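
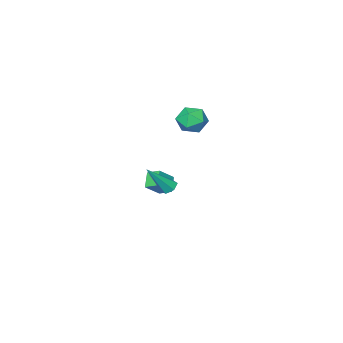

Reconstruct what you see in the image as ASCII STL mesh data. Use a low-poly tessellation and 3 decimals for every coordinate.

solid 
facet normal -0.008 -0.029 1.000
outer loop
vertex -4.318 -1.64 1.905
vertex -3.838 -2.479 1.885
vertex -3.351 -1.644 1.913
endloop
endfacet
facet normal -0.004 0.646 0.764
outer loop
vertex -4.318 -1.64 1.905
vertex -3.351 -1.644 1.913
vertex -3.827 -1.002 1.368
endloop
endfacet
facet normal -0.576 0.738 0.350
outer loop
vertex -4.318 -1.64 1.905
vertex -3.827 -1.002 1.368
vertex -4.609 -1.44 1.004
endloop
endfacet
facet normal -0.936 0.122 0.330
outer loop
vertex -4.318 -1.64 1.905
vertex -4.609 -1.44 1.004
vertex -4.616 -2.353 1.323
endloop
endfacet
facet normal -0.585 -0.352 0.731
outer loop
vertex -4.318 -1.64 1.905
vertex -4.616 -2.353 1.323
vertex -3.838 -2.479 1.885
endloop
endfacet
facet normal 0.578 0.733 0.359
outer loop
vertex -3.827 -1.002 1.368
vertex -3.351 -1.644 1.913
vertex -3.044 -1.447 1.017
endloop
endfacet
facet normal 0.570 -0.357 0.740
outer loop
vertex -3.351 -1.644 1.913
vertex -3.838 -2.479 1.885
vertex -3.051 -2.36 1.336
endloop
endfacet
facet normal -0.363 -0.880 0.306
outer loop
vertex -3.838 -2.479 1.885
vertex -4.616 -2.353 1.323
vertex -3.833 -2.798 0.972
endloop
endfacet
facet normal -0.932 -0.113 -0.344
outer loop
vertex -4.616 -2.353 1.323
vertex -4.609 -1.44 1.004
vertex -4.309 -2.156 0.427
endloop
endfacet
facet normal -0.350 0.884 -0.311
outer loop
vertex -4.609 -1.44 1.004
vertex -3.827 -1.002 1.368
vertex -3.822 -1.321 0.455
endloop
endfacet
facet normal 0.936 -0.122 -0.330
outer loop
vertex -3.342 -2.16 0.435
vertex -3.044 -1.447 1.017
vertex -3.051 -2.36 1.336
endloop
endfacet
facet normal 0.576 -0.738 -0.350
outer loop
vertex -3.342 -2.16 0.435
vertex -3.051 -2.36 1.336
vertex -3.833 -2.798 0.972
endloop
endfacet
facet normal 0.004 -0.646 -0.764
outer loop
vertex -3.342 -2.16 0.435
vertex -3.833 -2.798 0.972
vertex -4.309 -2.156 0.427
endloop
endfacet
facet normal 0.008 0.029 -1.000
outer loop
vertex -3.342 -2.16 0.435
vertex -4.309 -2.156 0.427
vertex -3.822 -1.321 0.455
endloop
endfacet
facet normal 0.585 0.352 -0.731
outer loop
vertex -3.342 -2.16 0.435
vertex -3.822 -1.321 0.455
vertex -3.044 -1.447 1.017
endloop
endfacet
facet normal 0.932 0.113 0.344
outer loop
vertex -3.051 -2.36 1.336
vertex -3.044 -1.447 1.017
vertex -3.351 -1.644 1.913
endloop
endfacet
facet normal 0.350 -0.884 0.311
outer loop
vertex -3.833 -2.798 0.972
vertex -3.051 -2.36 1.336
vertex -3.838 -2.479 1.885
endloop
endfacet
facet normal -0.578 -0.733 -0.359
outer loop
vertex -4.309 -2.156 0.427
vertex -3.833 -2.798 0.972
vertex -4.616 -2.353 1.323
endloop
endfacet
facet normal -0.570 0.357 -0.740
outer loop
vertex -3.822 -1.321 0.455
vertex -4.309 -2.156 0.427
vertex -4.609 -1.44 1.004
endloop
endfacet
facet normal 0.363 0.880 -0.306
outer loop
vertex -3.044 -1.447 1.017
vertex -3.822 -1.321 0.455
vertex -3.827 -1.002 1.368
endloop
endfacet
facet normal -0.594 0.203 -0.778
outer loop
vertex 3.186 4.116 0.662
vertex 2.795 3.929 0.912
vertex 2.908 4.414 0.952
endloop
endfacet
facet normal 0.700 0.711 -0.060
outer loop
vertex 3.186 4.116 0.662
vertex 2.908 4.414 0.952
vertex 3.905 3.551 2.368
endloop
endfacet
facet normal -0.593 0.202 -0.779
outer loop
vertex 2.908 4.414 0.952
vertex 2.795 3.929 0.912
vertex 2.517 4.227 1.201
endloop
endfacet
facet normal -0.052 0.836 0.546
outer loop
vertex 2.908 4.414 0.952
vertex 2.517 4.227 1.201
vertex 3.905 3.551 2.368
endloop
endfacet
facet normal -0.593 0.202 -0.779
outer loop
vertex 2.517 4.227 1.201
vertex 2.795 3.929 0.912
vertex 2.404 3.741 1.161
endloop
endfacet
facet normal -0.619 0.079 0.782
outer loop
vertex 2.517 4.227 1.201
vertex 2.404 3.741 1.161
vertex 3.905 3.551 2.368
endloop
endfacet
facet normal -0.593 0.202 -0.779
outer loop
vertex 2.404 3.741 1.161
vertex 2.795 3.929 0.912
vertex 2.682 3.443 0.872
endloop
endfacet
facet normal -0.432 -0.802 0.411
outer loop
vertex 2.404 3.741 1.161
vertex 2.682 3.443 0.872
vertex 3.905 3.551 2.368
endloop
endfacet
facet normal -0.594 0.202 -0.778
outer loop
vertex 2.682 3.443 0.872
vertex 2.795 3.929 0.912
vertex 3.073 3.63 0.622
endloop
endfacet
facet normal 0.319 -0.928 -0.194
outer loop
vertex 2.682 3.443 0.872
vertex 3.073 3.63 0.622
vertex 3.905 3.551 2.368
endloop
endfacet
facet normal -0.594 0.202 -0.778
outer loop
vertex 3.073 3.63 0.622
vertex 2.795 3.929 0.912
vertex 3.186 4.116 0.662
endloop
endfacet
facet normal 0.886 -0.171 -0.430
outer loop
vertex 3.073 3.63 0.622
vertex 3.186 4.116 0.662
vertex 3.905 3.551 2.368
endloop
endfacet
facet normal -0.574 -0.505 0.644
outer loop
vertex 0.05 -0.992 -1.086
vertex -0.193 -0.294 -0.755
vertex -0.872 -0.942 -1.868
endloop
endfacet
facet normal 0.300 -0.862 -0.409
outer loop
vertex -0.287 -0.426 -2.525
vertex 0.05 -0.992 -1.086
vertex -0.872 -0.942 -1.868
endloop
endfacet
facet normal -0.574 -0.505 0.644
outer loop
vertex -0.872 -0.942 -1.868
vertex -0.193 -0.294 -0.755
vertex -1.115 -0.244 -1.537
endloop
endfacet
facet normal -0.762 0.041 -0.646
outer loop
vertex -1.115 -0.244 -1.537
vertex -0.287 -0.426 -2.525
vertex -0.872 -0.942 -1.868
endloop
endfacet
facet normal 0.762 -0.041 0.646
outer loop
vertex 0.05 -0.992 -1.086
vertex 0.392 0.222 -1.412
vertex -0.193 -0.294 -0.755
endloop
endfacet
facet normal 0.300 -0.862 -0.409
outer loop
vertex 0.635 -0.476 -1.743
vertex 0.05 -0.992 -1.086
vertex -0.287 -0.426 -2.525
endloop
endfacet
facet normal 0.762 -0.041 0.646
outer loop
vertex 0.635 -0.476 -1.743
vertex 0.392 0.222 -1.412
vertex 0.05 -0.992 -1.086
endloop
endfacet
facet normal -0.300 0.862 0.409
outer loop
vertex -0.193 -0.294 -0.755
vertex 0.392 0.222 -1.412
vertex -1.115 -0.244 -1.537
endloop
endfacet
facet normal -0.762 0.041 -0.646
outer loop
vertex -0.53 0.272 -2.194
vertex -0.287 -0.426 -2.525
vertex -1.115 -0.244 -1.537
endloop
endfacet
facet normal -0.300 0.862 0.409
outer loop
vertex -1.115 -0.244 -1.537
vertex 0.392 0.222 -1.412
vertex -0.53 0.272 -2.194
endloop
endfacet
facet normal 0.574 0.505 -0.644
outer loop
vertex -0.53 0.272 -2.194
vertex 0.635 -0.476 -1.743
vertex -0.287 -0.426 -2.525
endloop
endfacet
facet normal 0.574 0.505 -0.644
outer loop
vertex 0.392 0.222 -1.412
vertex 0.635 -0.476 -1.743
vertex -0.53 0.272 -2.194
endloop
endfacet

endsolid


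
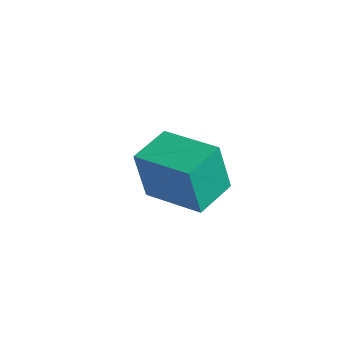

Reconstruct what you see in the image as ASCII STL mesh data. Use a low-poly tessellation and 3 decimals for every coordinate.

solid 
facet normal -0.368 0.924 0.107
outer loop
vertex 1.141 3.114 -2.233
vertex 0.515 2.866 -2.244
vertex 0.843 2.929 -1.659
endloop
endfacet
facet normal 0.272 0.866 0.420
outer loop
vertex 1.141 3.114 -2.233
vertex 0.843 2.929 -1.659
vertex 1.49 2.778 -1.766
endloop
endfacet
facet normal 0.743 0.665 -0.076
outer loop
vertex 1.141 3.114 -2.233
vertex 1.49 2.778 -1.766
vertex 1.562 2.623 -2.417
endloop
endfacet
facet normal 0.395 0.599 -0.696
outer loop
vertex 1.141 3.114 -2.233
vertex 1.562 2.623 -2.417
vertex 0.96 2.677 -2.712
endloop
endfacet
facet normal -0.290 0.759 -0.583
outer loop
vertex 1.141 3.114 -2.233
vertex 0.96 2.677 -2.712
vertex 0.515 2.866 -2.244
endloop
endfacet
facet normal 0.231 0.347 0.909
outer loop
vertex 1.49 2.778 -1.766
vertex 0.843 2.929 -1.659
vertex 1.08 2.323 -1.488
endloop
endfacet
facet normal -0.803 0.440 0.403
outer loop
vertex 0.843 2.929 -1.659
vertex 0.515 2.866 -2.244
vertex 0.478 2.377 -1.783
endloop
endfacet
facet normal -0.678 0.174 -0.715
outer loop
vertex 0.515 2.866 -2.244
vertex 0.96 2.677 -2.712
vertex 0.55 2.222 -2.434
endloop
endfacet
facet normal 0.432 -0.084 -0.898
outer loop
vertex 0.96 2.677 -2.712
vertex 1.562 2.623 -2.417
vertex 1.197 2.071 -2.541
endloop
endfacet
facet normal 0.994 0.023 0.104
outer loop
vertex 1.562 2.623 -2.417
vertex 1.49 2.778 -1.766
vertex 1.525 2.134 -1.956
endloop
endfacet
facet normal -0.395 -0.599 0.696
outer loop
vertex 0.899 1.886 -1.967
vertex 1.08 2.323 -1.488
vertex 0.478 2.377 -1.783
endloop
endfacet
facet normal -0.743 -0.665 0.076
outer loop
vertex 0.899 1.886 -1.967
vertex 0.478 2.377 -1.783
vertex 0.55 2.222 -2.434
endloop
endfacet
facet normal -0.272 -0.866 -0.420
outer loop
vertex 0.899 1.886 -1.967
vertex 0.55 2.222 -2.434
vertex 1.197 2.071 -2.541
endloop
endfacet
facet normal 0.368 -0.924 -0.107
outer loop
vertex 0.899 1.886 -1.967
vertex 1.197 2.071 -2.541
vertex 1.525 2.134 -1.956
endloop
endfacet
facet normal 0.290 -0.759 0.583
outer loop
vertex 0.899 1.886 -1.967
vertex 1.525 2.134 -1.956
vertex 1.08 2.323 -1.488
endloop
endfacet
facet normal -0.432 0.084 0.898
outer loop
vertex 0.478 2.377 -1.783
vertex 1.08 2.323 -1.488
vertex 0.843 2.929 -1.659
endloop
endfacet
facet normal -0.994 -0.023 -0.104
outer loop
vertex 0.55 2.222 -2.434
vertex 0.478 2.377 -1.783
vertex 0.515 2.866 -2.244
endloop
endfacet
facet normal -0.231 -0.347 -0.909
outer loop
vertex 1.197 2.071 -2.541
vertex 0.55 2.222 -2.434
vertex 0.96 2.677 -2.712
endloop
endfacet
facet normal 0.803 -0.440 -0.403
outer loop
vertex 1.525 2.134 -1.956
vertex 1.197 2.071 -2.541
vertex 1.562 2.623 -2.417
endloop
endfacet
facet normal 0.678 -0.174 0.715
outer loop
vertex 1.08 2.323 -1.488
vertex 1.525 2.134 -1.956
vertex 1.49 2.778 -1.766
endloop
endfacet
facet normal -0.979 0.036 -0.202
outer loop
vertex 2.498 -0.538 1.479
vertex 2.529 0.808 1.569
vertex 2.831 -0.44 -0.114
endloop
endfacet
facet normal -0.023 -0.998 -0.066
outer loop
vertex 4.691 -0.508 0.271
vertex 2.498 -0.538 1.479
vertex 2.831 -0.44 -0.114
endloop
endfacet
facet normal -0.979 0.037 -0.203
outer loop
vertex 2.831 -0.44 -0.114
vertex 2.529 0.808 1.569
vertex 2.863 0.907 -0.024
endloop
endfacet
facet normal 0.204 0.060 -0.977
outer loop
vertex 2.863 0.907 -0.024
vertex 4.691 -0.508 0.271
vertex 2.831 -0.44 -0.114
endloop
endfacet
facet normal -0.204 -0.061 0.977
outer loop
vertex 2.498 -0.538 1.479
vertex 4.389 0.74 1.954
vertex 2.529 0.808 1.569
endloop
endfacet
facet normal -0.023 -0.997 -0.067
outer loop
vertex 4.357 -0.607 1.864
vertex 2.498 -0.538 1.479
vertex 4.691 -0.508 0.271
endloop
endfacet
facet normal -0.205 -0.060 0.977
outer loop
vertex 4.357 -0.607 1.864
vertex 4.389 0.74 1.954
vertex 2.498 -0.538 1.479
endloop
endfacet
facet normal 0.023 0.998 0.067
outer loop
vertex 2.529 0.808 1.569
vertex 4.389 0.74 1.954
vertex 2.863 0.907 -0.024
endloop
endfacet
facet normal 0.205 0.061 -0.977
outer loop
vertex 4.722 0.838 0.361
vertex 4.691 -0.508 0.271
vertex 2.863 0.907 -0.024
endloop
endfacet
facet normal 0.023 0.998 0.066
outer loop
vertex 2.863 0.907 -0.024
vertex 4.389 0.74 1.954
vertex 4.722 0.838 0.361
endloop
endfacet
facet normal 0.979 -0.036 0.203
outer loop
vertex 4.722 0.838 0.361
vertex 4.357 -0.607 1.864
vertex 4.691 -0.508 0.271
endloop
endfacet
facet normal 0.979 -0.037 0.202
outer loop
vertex 4.389 0.74 1.954
vertex 4.357 -0.607 1.864
vertex 4.722 0.838 0.361
endloop
endfacet

endsolid


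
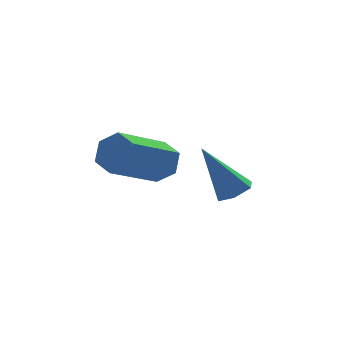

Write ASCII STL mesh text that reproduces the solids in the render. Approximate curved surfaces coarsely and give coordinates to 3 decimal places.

solid 
facet normal 0.454 -0.248 -0.856
outer loop
vertex 0.797 1.893 -3.384
vertex 0.446 2.34 -3.7
vertex 1.021 2.5 -3.441
endloop
endfacet
facet normal 0.668 -0.179 0.722
outer loop
vertex 0.797 1.893 -3.384
vertex 1.021 2.5 -3.441
vertex -0.466 2.84 -1.98
endloop
endfacet
facet normal 0.455 -0.249 -0.855
outer loop
vertex 1.021 2.5 -3.441
vertex 0.446 2.34 -3.7
vertex 0.67 2.947 -3.758
endloop
endfacet
facet normal 0.560 0.725 0.401
outer loop
vertex 1.021 2.5 -3.441
vertex 0.67 2.947 -3.758
vertex -0.466 2.84 -1.98
endloop
endfacet
facet normal 0.454 -0.249 -0.855
outer loop
vertex 0.67 2.947 -3.758
vertex 0.446 2.34 -3.7
vertex 0.096 2.786 -4.016
endloop
endfacet
facet normal -0.231 0.969 -0.090
outer loop
vertex 0.67 2.947 -3.758
vertex 0.096 2.786 -4.016
vertex -0.466 2.84 -1.98
endloop
endfacet
facet normal 0.454 -0.249 -0.855
outer loop
vertex 0.096 2.786 -4.016
vertex 0.446 2.34 -3.7
vertex -0.128 2.179 -3.958
endloop
endfacet
facet normal -0.914 0.312 -0.260
outer loop
vertex 0.096 2.786 -4.016
vertex -0.128 2.179 -3.958
vertex -0.466 2.84 -1.98
endloop
endfacet
facet normal 0.454 -0.249 -0.855
outer loop
vertex -0.128 2.179 -3.958
vertex 0.446 2.34 -3.7
vertex 0.222 1.732 -3.642
endloop
endfacet
facet normal -0.806 -0.589 0.059
outer loop
vertex -0.128 2.179 -3.958
vertex 0.222 1.732 -3.642
vertex -0.466 2.84 -1.98
endloop
endfacet
facet normal 0.454 -0.249 -0.856
outer loop
vertex 0.222 1.732 -3.642
vertex 0.446 2.34 -3.7
vertex 0.797 1.893 -3.384
endloop
endfacet
facet normal -0.013 -0.835 0.551
outer loop
vertex 0.222 1.732 -3.642
vertex 0.797 1.893 -3.384
vertex -0.466 2.84 -1.98
endloop
endfacet
facet normal 0.773 0.421 -0.474
outer loop
vertex -1.587 2.924 -1.61
vertex -1.803 2.591 -2.258
vertex -2.068 3.28 -2.078
endloop
endfacet
facet normal -0.037 0.777 0.629
outer loop
vertex -1.587 2.924 -1.61
vertex -2.068 3.28 -2.078
vertex -3.24 2.022 -0.594
endloop
endfacet
facet normal -0.036 0.776 0.629
outer loop
vertex -3.24 2.022 -0.594
vertex -2.068 3.28 -2.078
vertex -3.721 2.378 -1.061
endloop
endfacet
facet normal -0.773 -0.421 0.475
outer loop
vertex -3.24 2.022 -0.594
vertex -3.721 2.378 -1.061
vertex -3.457 1.689 -1.242
endloop
endfacet
facet normal 0.773 0.421 -0.475
outer loop
vertex -2.068 3.28 -2.078
vertex -1.803 2.591 -2.258
vertex -2.285 2.947 -2.726
endloop
endfacet
facet normal -0.567 0.794 -0.218
outer loop
vertex -2.068 3.28 -2.078
vertex -2.285 2.947 -2.726
vertex -3.721 2.378 -1.061
endloop
endfacet
facet normal -0.567 0.794 -0.218
outer loop
vertex -3.721 2.378 -1.061
vertex -2.285 2.947 -2.726
vertex -3.938 2.045 -1.709
endloop
endfacet
facet normal -0.773 -0.421 0.475
outer loop
vertex -3.721 2.378 -1.061
vertex -3.938 2.045 -1.709
vertex -3.457 1.689 -1.242
endloop
endfacet
facet normal 0.773 0.421 -0.475
outer loop
vertex -2.285 2.947 -2.726
vertex -1.803 2.591 -2.258
vertex -2.02 2.258 -2.906
endloop
endfacet
facet normal -0.531 0.017 -0.847
outer loop
vertex -2.285 2.947 -2.726
vertex -2.02 2.258 -2.906
vertex -3.938 2.045 -1.709
endloop
endfacet
facet normal -0.531 0.018 -0.847
outer loop
vertex -3.938 2.045 -1.709
vertex -2.02 2.258 -2.906
vertex -3.673 1.356 -1.89
endloop
endfacet
facet normal -0.773 -0.422 0.474
outer loop
vertex -3.938 2.045 -1.709
vertex -3.673 1.356 -1.89
vertex -3.457 1.689 -1.242
endloop
endfacet
facet normal 0.773 0.421 -0.475
outer loop
vertex -2.02 2.258 -2.906
vertex -1.803 2.591 -2.258
vertex -1.539 1.902 -2.439
endloop
endfacet
facet normal 0.037 -0.776 -0.629
outer loop
vertex -2.02 2.258 -2.906
vertex -1.539 1.902 -2.439
vertex -3.673 1.356 -1.89
endloop
endfacet
facet normal 0.037 -0.777 -0.629
outer loop
vertex -3.673 1.356 -1.89
vertex -1.539 1.902 -2.439
vertex -3.192 1.0 -1.422
endloop
endfacet
facet normal -0.773 -0.421 0.474
outer loop
vertex -3.673 1.356 -1.89
vertex -3.192 1.0 -1.422
vertex -3.457 1.689 -1.242
endloop
endfacet
facet normal 0.773 0.421 -0.475
outer loop
vertex -1.539 1.902 -2.439
vertex -1.803 2.591 -2.258
vertex -1.322 2.235 -1.791
endloop
endfacet
facet normal 0.567 -0.794 0.218
outer loop
vertex -1.539 1.902 -2.439
vertex -1.322 2.235 -1.791
vertex -3.192 1.0 -1.422
endloop
endfacet
facet normal 0.567 -0.794 0.218
outer loop
vertex -3.192 1.0 -1.422
vertex -1.322 2.235 -1.791
vertex -2.975 1.333 -0.774
endloop
endfacet
facet normal -0.773 -0.421 0.475
outer loop
vertex -3.192 1.0 -1.422
vertex -2.975 1.333 -0.774
vertex -3.457 1.689 -1.242
endloop
endfacet
facet normal 0.773 0.422 -0.474
outer loop
vertex -1.322 2.235 -1.791
vertex -1.803 2.591 -2.258
vertex -1.587 2.924 -1.61
endloop
endfacet
facet normal 0.531 -0.018 0.847
outer loop
vertex -1.322 2.235 -1.791
vertex -1.587 2.924 -1.61
vertex -2.975 1.333 -0.774
endloop
endfacet
facet normal 0.530 -0.017 0.848
outer loop
vertex -2.975 1.333 -0.774
vertex -1.587 2.924 -1.61
vertex -3.24 2.022 -0.594
endloop
endfacet
facet normal -0.773 -0.421 0.475
outer loop
vertex -2.975 1.333 -0.774
vertex -3.24 2.022 -0.594
vertex -3.457 1.689 -1.242
endloop
endfacet

endsolid


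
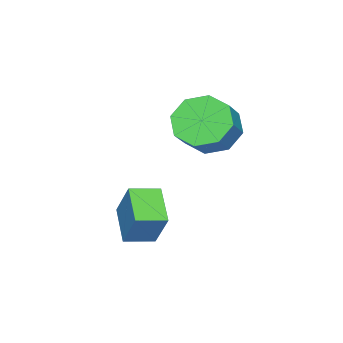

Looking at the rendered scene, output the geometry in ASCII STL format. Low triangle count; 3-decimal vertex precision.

solid 
facet normal -0.727 -0.099 -0.679
outer loop
vertex -1.685 2.239 -1.507
vertex -2.281 2.878 -0.962
vertex -1.591 2.993 -1.717
endloop
endfacet
facet normal 0.676 -0.275 -0.684
outer loop
vertex -1.685 2.239 -1.507
vertex -1.591 2.993 -1.717
vertex -0.762 2.363 -0.644
endloop
endfacet
facet normal 0.677 -0.274 -0.684
outer loop
vertex -0.762 2.363 -0.644
vertex -1.591 2.993 -1.717
vertex -0.668 3.117 -0.853
endloop
endfacet
facet normal 0.727 0.098 0.680
outer loop
vertex -0.762 2.363 -0.644
vertex -0.668 3.117 -0.853
vertex -1.359 3.002 -0.098
endloop
endfacet
facet normal -0.727 -0.097 -0.679
outer loop
vertex -1.591 2.993 -1.717
vertex -2.281 2.878 -0.962
vertex -1.9 3.68 -1.484
endloop
endfacet
facet normal 0.564 0.481 -0.671
outer loop
vertex -1.591 2.993 -1.717
vertex -1.9 3.68 -1.484
vertex -0.668 3.117 -0.853
endloop
endfacet
facet normal 0.564 0.480 -0.672
outer loop
vertex -0.668 3.117 -0.853
vertex -1.9 3.68 -1.484
vertex -0.977 3.804 -0.621
endloop
endfacet
facet normal 0.727 0.097 0.680
outer loop
vertex -0.668 3.117 -0.853
vertex -0.977 3.804 -0.621
vertex -1.359 3.002 -0.098
endloop
endfacet
facet normal -0.726 -0.098 -0.681
outer loop
vertex -1.9 3.68 -1.484
vertex -2.281 2.878 -0.962
vertex -2.434 3.897 -0.946
endloop
endfacet
facet normal 0.120 0.956 -0.266
outer loop
vertex -1.9 3.68 -1.484
vertex -2.434 3.897 -0.946
vertex -0.977 3.804 -0.621
endloop
endfacet
facet normal 0.120 0.956 -0.266
outer loop
vertex -0.977 3.804 -0.621
vertex -2.434 3.897 -0.946
vertex -1.511 4.021 -0.082
endloop
endfacet
facet normal 0.726 0.098 0.680
outer loop
vertex -0.977 3.804 -0.621
vertex -1.511 4.021 -0.082
vertex -1.359 3.002 -0.098
endloop
endfacet
facet normal -0.727 -0.098 -0.680
outer loop
vertex -2.434 3.897 -0.946
vertex -2.281 2.878 -0.962
vertex -2.878 3.517 -0.416
endloop
endfacet
facet normal -0.393 0.871 0.295
outer loop
vertex -2.434 3.897 -0.946
vertex -2.878 3.517 -0.416
vertex -1.511 4.021 -0.082
endloop
endfacet
facet normal -0.393 0.871 0.295
outer loop
vertex -1.511 4.021 -0.082
vertex -2.878 3.517 -0.416
vertex -1.955 3.641 0.447
endloop
endfacet
facet normal 0.727 0.098 0.680
outer loop
vertex -1.511 4.021 -0.082
vertex -1.955 3.641 0.447
vertex -1.359 3.002 -0.098
endloop
endfacet
facet normal -0.727 -0.098 -0.680
outer loop
vertex -2.878 3.517 -0.416
vertex -2.281 2.878 -0.962
vertex -2.972 2.763 -0.207
endloop
endfacet
facet normal -0.676 0.274 0.684
outer loop
vertex -2.878 3.517 -0.416
vertex -2.972 2.763 -0.207
vertex -1.955 3.641 0.447
endloop
endfacet
facet normal -0.677 0.275 0.683
outer loop
vertex -1.955 3.641 0.447
vertex -2.972 2.763 -0.207
vertex -2.049 2.887 0.657
endloop
endfacet
facet normal 0.727 0.099 0.679
outer loop
vertex -1.955 3.641 0.447
vertex -2.049 2.887 0.657
vertex -1.359 3.002 -0.098
endloop
endfacet
facet normal -0.727 -0.097 -0.680
outer loop
vertex -2.972 2.763 -0.207
vertex -2.281 2.878 -0.962
vertex -2.663 2.076 -0.439
endloop
endfacet
facet normal -0.564 -0.480 0.672
outer loop
vertex -2.972 2.763 -0.207
vertex -2.663 2.076 -0.439
vertex -2.049 2.887 0.657
endloop
endfacet
facet normal -0.563 -0.481 0.672
outer loop
vertex -2.049 2.887 0.657
vertex -2.663 2.076 -0.439
vertex -1.74 2.2 0.424
endloop
endfacet
facet normal 0.727 0.097 0.679
outer loop
vertex -2.049 2.887 0.657
vertex -1.74 2.2 0.424
vertex -1.359 3.002 -0.098
endloop
endfacet
facet normal -0.726 -0.098 -0.680
outer loop
vertex -2.663 2.076 -0.439
vertex -2.281 2.878 -0.962
vertex -2.129 1.859 -0.978
endloop
endfacet
facet normal -0.120 -0.956 0.266
outer loop
vertex -2.663 2.076 -0.439
vertex -2.129 1.859 -0.978
vertex -1.74 2.2 0.424
endloop
endfacet
facet normal -0.121 -0.956 0.266
outer loop
vertex -1.74 2.2 0.424
vertex -2.129 1.859 -0.978
vertex -1.206 1.983 -0.114
endloop
endfacet
facet normal 0.726 0.098 0.681
outer loop
vertex -1.74 2.2 0.424
vertex -1.206 1.983 -0.114
vertex -1.359 3.002 -0.098
endloop
endfacet
facet normal -0.727 -0.098 -0.680
outer loop
vertex -2.129 1.859 -0.978
vertex -2.281 2.878 -0.962
vertex -1.685 2.239 -1.507
endloop
endfacet
facet normal 0.393 -0.871 -0.295
outer loop
vertex -2.129 1.859 -0.978
vertex -1.685 2.239 -1.507
vertex -1.206 1.983 -0.114
endloop
endfacet
facet normal 0.393 -0.871 -0.295
outer loop
vertex -1.206 1.983 -0.114
vertex -1.685 2.239 -1.507
vertex -0.762 2.363 -0.644
endloop
endfacet
facet normal 0.727 0.098 0.680
outer loop
vertex -1.206 1.983 -0.114
vertex -0.762 2.363 -0.644
vertex -1.359 3.002 -0.098
endloop
endfacet
facet normal -0.696 -0.571 0.434
outer loop
vertex 1.204 1.88 -2.101
vertex 0.497 2.609 -2.276
vertex 0.887 1.251 -3.436
endloop
endfacet
facet normal 0.686 -0.707 0.170
outer loop
vertex 1.863 2.051 -4.044
vertex 1.204 1.88 -2.101
vertex 0.887 1.251 -3.436
endloop
endfacet
facet normal -0.697 -0.571 0.434
outer loop
vertex 0.887 1.251 -3.436
vertex 0.497 2.609 -2.276
vertex 0.181 1.98 -3.612
endloop
endfacet
facet normal -0.210 -0.417 -0.885
outer loop
vertex 0.181 1.98 -3.612
vertex 1.863 2.051 -4.044
vertex 0.887 1.251 -3.436
endloop
endfacet
facet normal 0.210 0.416 0.885
outer loop
vertex 1.204 1.88 -2.101
vertex 1.473 3.409 -2.884
vertex 0.497 2.609 -2.276
endloop
endfacet
facet normal 0.686 -0.707 0.171
outer loop
vertex 2.179 2.68 -2.708
vertex 1.204 1.88 -2.101
vertex 1.863 2.051 -4.044
endloop
endfacet
facet normal 0.209 0.416 0.885
outer loop
vertex 2.179 2.68 -2.708
vertex 1.473 3.409 -2.884
vertex 1.204 1.88 -2.101
endloop
endfacet
facet normal -0.686 0.707 -0.171
outer loop
vertex 0.497 2.609 -2.276
vertex 1.473 3.409 -2.884
vertex 0.181 1.98 -3.612
endloop
endfacet
facet normal -0.210 -0.416 -0.885
outer loop
vertex 1.156 2.78 -4.219
vertex 1.863 2.051 -4.044
vertex 0.181 1.98 -3.612
endloop
endfacet
facet normal -0.686 0.707 -0.170
outer loop
vertex 0.181 1.98 -3.612
vertex 1.473 3.409 -2.884
vertex 1.156 2.78 -4.219
endloop
endfacet
facet normal 0.697 0.571 -0.434
outer loop
vertex 1.156 2.78 -4.219
vertex 2.179 2.68 -2.708
vertex 1.863 2.051 -4.044
endloop
endfacet
facet normal 0.697 0.570 -0.434
outer loop
vertex 1.473 3.409 -2.884
vertex 2.179 2.68 -2.708
vertex 1.156 2.78 -4.219
endloop
endfacet

endsolid


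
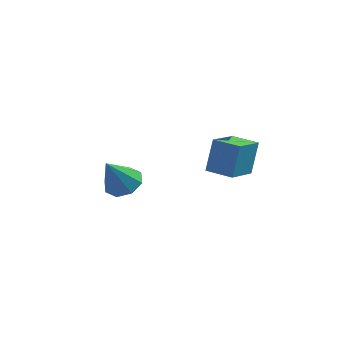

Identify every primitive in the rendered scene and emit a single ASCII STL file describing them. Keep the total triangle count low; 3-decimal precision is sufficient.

solid 
facet normal 0.304 0.406 -0.862
outer loop
vertex -2.632 -1.644 -3.826
vertex -3.188 -0.89 -3.667
vertex -2.29 -1.118 -3.458
endloop
endfacet
facet normal 0.627 -0.677 0.385
outer loop
vertex -2.632 -1.644 -3.826
vertex -2.29 -1.118 -3.458
vertex -3.772 -1.67 -2.013
endloop
endfacet
facet normal 0.304 0.405 -0.862
outer loop
vertex -2.29 -1.118 -3.458
vertex -3.188 -0.89 -3.667
vertex -2.474 -0.459 -3.213
endloop
endfacet
facet normal 0.709 -0.063 0.703
outer loop
vertex -2.29 -1.118 -3.458
vertex -2.474 -0.459 -3.213
vertex -3.772 -1.67 -2.013
endloop
endfacet
facet normal 0.303 0.406 -0.862
outer loop
vertex -2.474 -0.459 -3.213
vertex -3.188 -0.89 -3.667
vertex -3.077 -0.053 -3.234
endloop
endfacet
facet normal 0.301 0.489 0.819
outer loop
vertex -2.474 -0.459 -3.213
vertex -3.077 -0.053 -3.234
vertex -3.772 -1.67 -2.013
endloop
endfacet
facet normal 0.304 0.406 -0.862
outer loop
vertex -3.077 -0.053 -3.234
vertex -3.188 -0.89 -3.667
vertex -3.744 -0.137 -3.509
endloop
endfacet
facet normal -0.357 0.656 0.665
outer loop
vertex -3.077 -0.053 -3.234
vertex -3.744 -0.137 -3.509
vertex -3.772 -1.67 -2.013
endloop
endfacet
facet normal 0.305 0.406 -0.862
outer loop
vertex -3.744 -0.137 -3.509
vertex -3.188 -0.89 -3.667
vertex -4.086 -0.662 -3.877
endloop
endfacet
facet normal -0.880 0.340 0.332
outer loop
vertex -3.744 -0.137 -3.509
vertex -4.086 -0.662 -3.877
vertex -3.772 -1.67 -2.013
endloop
endfacet
facet normal 0.305 0.405 -0.862
outer loop
vertex -4.086 -0.662 -3.877
vertex -3.188 -0.89 -3.667
vertex -3.902 -1.321 -4.122
endloop
endfacet
facet normal -0.962 -0.274 0.014
outer loop
vertex -4.086 -0.662 -3.877
vertex -3.902 -1.321 -4.122
vertex -3.772 -1.67 -2.013
endloop
endfacet
facet normal 0.304 0.406 -0.862
outer loop
vertex -3.902 -1.321 -4.122
vertex -3.188 -0.89 -3.667
vertex -3.3 -1.728 -4.101
endloop
endfacet
facet normal -0.555 -0.826 -0.102
outer loop
vertex -3.902 -1.321 -4.122
vertex -3.3 -1.728 -4.101
vertex -3.772 -1.67 -2.013
endloop
endfacet
facet normal 0.304 0.406 -0.862
outer loop
vertex -3.3 -1.728 -4.101
vertex -3.188 -0.89 -3.667
vertex -2.632 -1.644 -3.826
endloop
endfacet
facet normal 0.104 -0.993 0.051
outer loop
vertex -3.3 -1.728 -4.101
vertex -2.632 -1.644 -3.826
vertex -3.772 -1.67 -2.013
endloop
endfacet
facet normal -0.935 0.354 -0.008
outer loop
vertex 1.305 -3.838 1.438
vertex 1.87 -2.36 0.817
vertex 1.102 -4.41 -0.107
endloop
endfacet
facet normal -0.332 -0.869 0.366
outer loop
vertex 2.29 -4.86 -0.097
vertex 1.305 -3.838 1.438
vertex 1.102 -4.41 -0.107
endloop
endfacet
facet normal -0.935 0.354 -0.008
outer loop
vertex 1.102 -4.41 -0.107
vertex 1.87 -2.36 0.817
vertex 1.667 -2.932 -0.728
endloop
endfacet
facet normal -0.123 -0.344 -0.931
outer loop
vertex 1.667 -2.932 -0.728
vertex 2.29 -4.86 -0.097
vertex 1.102 -4.41 -0.107
endloop
endfacet
facet normal 0.123 0.344 0.931
outer loop
vertex 1.305 -3.838 1.438
vertex 3.058 -2.81 0.827
vertex 1.87 -2.36 0.817
endloop
endfacet
facet normal -0.332 -0.869 0.366
outer loop
vertex 2.493 -4.288 1.448
vertex 1.305 -3.838 1.438
vertex 2.29 -4.86 -0.097
endloop
endfacet
facet normal 0.123 0.344 0.931
outer loop
vertex 2.493 -4.288 1.448
vertex 3.058 -2.81 0.827
vertex 1.305 -3.838 1.438
endloop
endfacet
facet normal 0.332 0.869 -0.366
outer loop
vertex 1.87 -2.36 0.817
vertex 3.058 -2.81 0.827
vertex 1.667 -2.932 -0.728
endloop
endfacet
facet normal -0.123 -0.344 -0.931
outer loop
vertex 2.855 -3.382 -0.718
vertex 2.29 -4.86 -0.097
vertex 1.667 -2.932 -0.728
endloop
endfacet
facet normal 0.332 0.869 -0.366
outer loop
vertex 1.667 -2.932 -0.728
vertex 3.058 -2.81 0.827
vertex 2.855 -3.382 -0.718
endloop
endfacet
facet normal 0.935 -0.354 0.008
outer loop
vertex 2.855 -3.382 -0.718
vertex 2.493 -4.288 1.448
vertex 2.29 -4.86 -0.097
endloop
endfacet
facet normal 0.935 -0.354 0.008
outer loop
vertex 3.058 -2.81 0.827
vertex 2.493 -4.288 1.448
vertex 2.855 -3.382 -0.718
endloop
endfacet

endsolid


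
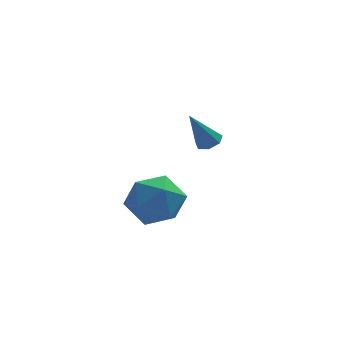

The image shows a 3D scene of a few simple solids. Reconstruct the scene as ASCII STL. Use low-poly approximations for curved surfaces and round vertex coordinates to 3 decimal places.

solid 
facet normal -0.925 -0.195 0.327
outer loop
vertex -1.309 -3.676 2.022
vertex -0.933 -4.758 2.44
vertex -0.885 -3.775 3.161
endloop
endfacet
facet normal -0.793 0.507 0.339
outer loop
vertex -1.309 -3.676 2.022
vertex -0.885 -3.775 3.161
vertex -0.568 -2.819 2.474
endloop
endfacet
facet normal -0.625 0.711 -0.323
outer loop
vertex -1.309 -3.676 2.022
vertex -0.568 -2.819 2.474
vertex -0.42 -3.21 1.329
endloop
endfacet
facet normal -0.652 0.135 -0.746
outer loop
vertex -1.309 -3.676 2.022
vertex -0.42 -3.21 1.329
vertex -0.645 -4.409 1.308
endloop
endfacet
facet normal -0.838 -0.424 -0.344
outer loop
vertex -1.309 -3.676 2.022
vertex -0.645 -4.409 1.308
vertex -0.933 -4.758 2.44
endloop
endfacet
facet normal -0.224 0.617 0.755
outer loop
vertex -0.568 -2.819 2.474
vertex -0.885 -3.775 3.161
vertex 0.265 -3.371 3.172
endloop
endfacet
facet normal -0.437 -0.518 0.735
outer loop
vertex -0.885 -3.775 3.161
vertex -0.933 -4.758 2.44
vertex 0.04 -4.57 3.151
endloop
endfacet
facet normal -0.296 -0.889 -0.349
outer loop
vertex -0.933 -4.758 2.44
vertex -0.645 -4.409 1.308
vertex 0.188 -4.961 2.006
endloop
endfacet
facet normal 0.004 0.017 -1.000
outer loop
vertex -0.645 -4.409 1.308
vertex -0.42 -3.21 1.329
vertex 0.505 -4.005 1.319
endloop
endfacet
facet normal 0.049 0.947 -0.317
outer loop
vertex -0.42 -3.21 1.329
vertex -0.568 -2.819 2.474
vertex 0.553 -3.022 2.04
endloop
endfacet
facet normal 0.652 -0.135 0.746
outer loop
vertex 0.929 -4.104 2.458
vertex 0.265 -3.371 3.172
vertex 0.04 -4.57 3.151
endloop
endfacet
facet normal 0.625 -0.711 0.323
outer loop
vertex 0.929 -4.104 2.458
vertex 0.04 -4.57 3.151
vertex 0.188 -4.961 2.006
endloop
endfacet
facet normal 0.793 -0.507 -0.339
outer loop
vertex 0.929 -4.104 2.458
vertex 0.188 -4.961 2.006
vertex 0.505 -4.005 1.319
endloop
endfacet
facet normal 0.925 0.195 -0.327
outer loop
vertex 0.929 -4.104 2.458
vertex 0.505 -4.005 1.319
vertex 0.553 -3.022 2.04
endloop
endfacet
facet normal 0.838 0.424 0.344
outer loop
vertex 0.929 -4.104 2.458
vertex 0.553 -3.022 2.04
vertex 0.265 -3.371 3.172
endloop
endfacet
facet normal -0.004 -0.017 1.000
outer loop
vertex 0.04 -4.57 3.151
vertex 0.265 -3.371 3.172
vertex -0.885 -3.775 3.161
endloop
endfacet
facet normal -0.049 -0.947 0.317
outer loop
vertex 0.188 -4.961 2.006
vertex 0.04 -4.57 3.151
vertex -0.933 -4.758 2.44
endloop
endfacet
facet normal 0.224 -0.617 -0.755
outer loop
vertex 0.505 -4.005 1.319
vertex 0.188 -4.961 2.006
vertex -0.645 -4.409 1.308
endloop
endfacet
facet normal 0.437 0.518 -0.735
outer loop
vertex 0.553 -3.022 2.04
vertex 0.505 -4.005 1.319
vertex -0.42 -3.21 1.329
endloop
endfacet
facet normal 0.296 0.889 0.349
outer loop
vertex 0.265 -3.371 3.172
vertex 0.553 -3.022 2.04
vertex -0.568 -2.819 2.474
endloop
endfacet
facet normal 0.456 0.116 -0.882
outer loop
vertex 2.863 1.069 2.822
vertex 2.551 0.631 2.603
vertex 2.424 1.197 2.612
endloop
endfacet
facet normal 0.039 0.888 0.459
outer loop
vertex 2.863 1.069 2.822
vertex 2.424 1.197 2.612
vertex 1.749 0.429 4.157
endloop
endfacet
facet normal 0.457 0.117 -0.882
outer loop
vertex 2.424 1.197 2.612
vertex 2.551 0.631 2.603
vertex 2.081 0.9 2.395
endloop
endfacet
facet normal -0.677 0.732 0.068
outer loop
vertex 2.424 1.197 2.612
vertex 2.081 0.9 2.395
vertex 1.749 0.429 4.157
endloop
endfacet
facet normal 0.456 0.114 -0.883
outer loop
vertex 2.081 0.9 2.395
vertex 2.551 0.631 2.603
vertex 2.092 0.4 2.336
endloop
endfacet
facet normal -0.983 0.000 -0.185
outer loop
vertex 2.081 0.9 2.395
vertex 2.092 0.4 2.336
vertex 1.749 0.429 4.157
endloop
endfacet
facet normal 0.456 0.114 -0.883
outer loop
vertex 2.092 0.4 2.336
vertex 2.551 0.631 2.603
vertex 2.448 0.075 2.478
endloop
endfacet
facet normal -0.646 -0.755 -0.110
outer loop
vertex 2.092 0.4 2.336
vertex 2.448 0.075 2.478
vertex 1.749 0.429 4.157
endloop
endfacet
facet normal 0.455 0.114 -0.883
outer loop
vertex 2.448 0.075 2.478
vertex 2.551 0.631 2.603
vertex 2.883 0.169 2.714
endloop
endfacet
facet normal 0.080 -0.968 0.238
outer loop
vertex 2.448 0.075 2.478
vertex 2.883 0.169 2.714
vertex 1.749 0.429 4.157
endloop
endfacet
facet normal 0.456 0.116 -0.882
outer loop
vertex 2.883 0.169 2.714
vertex 2.551 0.631 2.603
vertex 3.067 0.611 2.867
endloop
endfacet
facet normal 0.648 -0.476 0.595
outer loop
vertex 2.883 0.169 2.714
vertex 3.067 0.611 2.867
vertex 1.749 0.429 4.157
endloop
endfacet
facet normal 0.456 0.116 -0.882
outer loop
vertex 3.067 0.611 2.867
vertex 2.551 0.631 2.603
vertex 2.863 1.069 2.822
endloop
endfacet
facet normal 0.630 0.349 0.693
outer loop
vertex 3.067 0.611 2.867
vertex 2.863 1.069 2.822
vertex 1.749 0.429 4.157
endloop
endfacet

endsolid


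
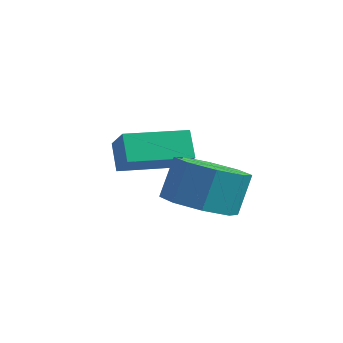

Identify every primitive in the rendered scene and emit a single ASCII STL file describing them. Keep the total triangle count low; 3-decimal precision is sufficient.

solid 
facet normal -0.045 -0.536 -0.843
outer loop
vertex 3.737 -0.851 -1.38
vertex 2.813 -0.584 -1.5
vertex 3.671 -0.225 -1.774
endloop
endfacet
facet normal 0.995 0.051 -0.086
outer loop
vertex 3.737 -0.851 -1.38
vertex 3.671 -0.225 -1.774
vertex 3.792 -0.203 -0.36
endloop
endfacet
facet normal 0.995 0.051 -0.086
outer loop
vertex 3.792 -0.203 -0.36
vertex 3.671 -0.225 -1.774
vertex 3.726 0.423 -0.754
endloop
endfacet
facet normal 0.045 0.536 0.843
outer loop
vertex 3.792 -0.203 -0.36
vertex 3.726 0.423 -0.754
vertex 2.867 0.064 -0.48
endloop
endfacet
facet normal -0.046 -0.535 -0.844
outer loop
vertex 3.671 -0.225 -1.774
vertex 2.813 -0.584 -1.5
vertex 3.102 0.191 -2.007
endloop
endfacet
facet normal 0.641 0.632 -0.436
outer loop
vertex 3.671 -0.225 -1.774
vertex 3.102 0.191 -2.007
vertex 3.726 0.423 -0.754
endloop
endfacet
facet normal 0.640 0.633 -0.436
outer loop
vertex 3.726 0.423 -0.754
vertex 3.102 0.191 -2.007
vertex 3.157 0.838 -0.987
endloop
endfacet
facet normal 0.045 0.535 0.843
outer loop
vertex 3.726 0.423 -0.754
vertex 3.157 0.838 -0.987
vertex 2.867 0.064 -0.48
endloop
endfacet
facet normal -0.044 -0.535 -0.843
outer loop
vertex 3.102 0.191 -2.007
vertex 2.813 -0.584 -1.5
vertex 2.363 0.152 -1.944
endloop
endfacet
facet normal -0.090 0.843 -0.530
outer loop
vertex 3.102 0.191 -2.007
vertex 2.363 0.152 -1.944
vertex 3.157 0.838 -0.987
endloop
endfacet
facet normal -0.089 0.843 -0.530
outer loop
vertex 3.157 0.838 -0.987
vertex 2.363 0.152 -1.944
vertex 2.418 0.8 -0.923
endloop
endfacet
facet normal 0.046 0.535 0.843
outer loop
vertex 3.157 0.838 -0.987
vertex 2.418 0.8 -0.923
vertex 2.867 0.064 -0.48
endloop
endfacet
facet normal -0.045 -0.536 -0.843
outer loop
vertex 2.363 0.152 -1.944
vertex 2.813 -0.584 -1.5
vertex 1.888 -0.317 -1.62
endloop
endfacet
facet normal -0.767 0.560 -0.314
outer loop
vertex 2.363 0.152 -1.944
vertex 1.888 -0.317 -1.62
vertex 2.418 0.8 -0.923
endloop
endfacet
facet normal -0.767 0.560 -0.314
outer loop
vertex 2.418 0.8 -0.923
vertex 1.888 -0.317 -1.62
vertex 1.943 0.331 -0.6
endloop
endfacet
facet normal 0.045 0.535 0.844
outer loop
vertex 2.418 0.8 -0.923
vertex 1.943 0.331 -0.6
vertex 2.867 0.064 -0.48
endloop
endfacet
facet normal -0.045 -0.536 -0.843
outer loop
vertex 1.888 -0.317 -1.62
vertex 2.813 -0.584 -1.5
vertex 1.954 -0.943 -1.226
endloop
endfacet
facet normal -0.995 -0.051 0.086
outer loop
vertex 1.888 -0.317 -1.62
vertex 1.954 -0.943 -1.226
vertex 1.943 0.331 -0.6
endloop
endfacet
facet normal -0.995 -0.051 0.086
outer loop
vertex 1.943 0.331 -0.6
vertex 1.954 -0.943 -1.226
vertex 2.009 -0.295 -0.206
endloop
endfacet
facet normal 0.045 0.536 0.843
outer loop
vertex 1.943 0.331 -0.6
vertex 2.009 -0.295 -0.206
vertex 2.867 0.064 -0.48
endloop
endfacet
facet normal -0.045 -0.535 -0.843
outer loop
vertex 1.954 -0.943 -1.226
vertex 2.813 -0.584 -1.5
vertex 2.523 -1.358 -0.993
endloop
endfacet
facet normal -0.640 -0.632 0.436
outer loop
vertex 1.954 -0.943 -1.226
vertex 2.523 -1.358 -0.993
vertex 2.009 -0.295 -0.206
endloop
endfacet
facet normal -0.641 -0.632 0.436
outer loop
vertex 2.009 -0.295 -0.206
vertex 2.523 -1.358 -0.993
vertex 2.578 -0.711 0.027
endloop
endfacet
facet normal 0.046 0.535 0.844
outer loop
vertex 2.009 -0.295 -0.206
vertex 2.578 -0.711 0.027
vertex 2.867 0.064 -0.48
endloop
endfacet
facet normal -0.046 -0.535 -0.843
outer loop
vertex 2.523 -1.358 -0.993
vertex 2.813 -0.584 -1.5
vertex 3.262 -1.32 -1.057
endloop
endfacet
facet normal 0.089 -0.843 0.530
outer loop
vertex 2.523 -1.358 -0.993
vertex 3.262 -1.32 -1.057
vertex 2.578 -0.711 0.027
endloop
endfacet
facet normal 0.090 -0.843 0.530
outer loop
vertex 2.578 -0.711 0.027
vertex 3.262 -1.32 -1.057
vertex 3.317 -0.672 -0.036
endloop
endfacet
facet normal 0.044 0.535 0.843
outer loop
vertex 2.578 -0.711 0.027
vertex 3.317 -0.672 -0.036
vertex 2.867 0.064 -0.48
endloop
endfacet
facet normal -0.045 -0.535 -0.844
outer loop
vertex 3.262 -1.32 -1.057
vertex 2.813 -0.584 -1.5
vertex 3.737 -0.851 -1.38
endloop
endfacet
facet normal 0.767 -0.560 0.314
outer loop
vertex 3.262 -1.32 -1.057
vertex 3.737 -0.851 -1.38
vertex 3.317 -0.672 -0.036
endloop
endfacet
facet normal 0.767 -0.560 0.314
outer loop
vertex 3.317 -0.672 -0.036
vertex 3.737 -0.851 -1.38
vertex 3.792 -0.203 -0.36
endloop
endfacet
facet normal 0.045 0.536 0.843
outer loop
vertex 3.317 -0.672 -0.036
vertex 3.792 -0.203 -0.36
vertex 2.867 0.064 -0.48
endloop
endfacet
facet normal -0.716 -0.690 0.109
outer loop
vertex 0.299 0.3 -0.239
vertex -0.263 0.759 -1.025
vertex 0.704 -0.213 -0.828
endloop
endfacet
facet normal 0.525 -0.429 0.735
outer loop
vertex 1.943 0.981 -1.015
vertex 0.299 0.3 -0.239
vertex 0.704 -0.213 -0.828
endloop
endfacet
facet normal -0.716 -0.690 0.107
outer loop
vertex 0.704 -0.213 -0.828
vertex -0.263 0.759 -1.025
vertex 0.143 0.247 -1.615
endloop
endfacet
facet normal 0.461 -0.583 -0.669
outer loop
vertex 0.143 0.247 -1.615
vertex 1.943 0.981 -1.015
vertex 0.704 -0.213 -0.828
endloop
endfacet
facet normal -0.461 0.583 0.670
outer loop
vertex 0.299 0.3 -0.239
vertex 0.976 1.953 -1.212
vertex -0.263 0.759 -1.025
endloop
endfacet
facet normal 0.525 -0.430 0.734
outer loop
vertex 1.537 1.493 -0.425
vertex 0.299 0.3 -0.239
vertex 1.943 0.981 -1.015
endloop
endfacet
facet normal -0.461 0.583 0.669
outer loop
vertex 1.537 1.493 -0.425
vertex 0.976 1.953 -1.212
vertex 0.299 0.3 -0.239
endloop
endfacet
facet normal -0.525 0.430 -0.734
outer loop
vertex -0.263 0.759 -1.025
vertex 0.976 1.953 -1.212
vertex 0.143 0.247 -1.615
endloop
endfacet
facet normal 0.461 -0.583 -0.670
outer loop
vertex 1.381 1.44 -1.801
vertex 1.943 0.981 -1.015
vertex 0.143 0.247 -1.615
endloop
endfacet
facet normal -0.525 0.430 -0.735
outer loop
vertex 0.143 0.247 -1.615
vertex 0.976 1.953 -1.212
vertex 1.381 1.44 -1.801
endloop
endfacet
facet normal 0.715 0.691 -0.108
outer loop
vertex 1.381 1.44 -1.801
vertex 1.537 1.493 -0.425
vertex 1.943 0.981 -1.015
endloop
endfacet
facet normal 0.716 0.689 -0.108
outer loop
vertex 0.976 1.953 -1.212
vertex 1.537 1.493 -0.425
vertex 1.381 1.44 -1.801
endloop
endfacet

endsolid


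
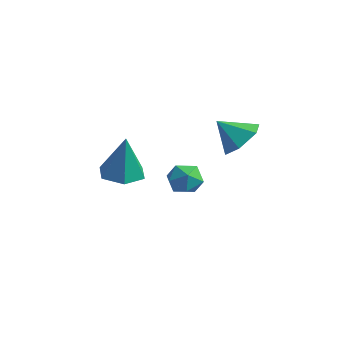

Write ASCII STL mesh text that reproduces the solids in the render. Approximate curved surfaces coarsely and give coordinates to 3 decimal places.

solid 
facet normal -0.166 0.021 -0.986
outer loop
vertex 0.999 -3.032 -0.128
vertex 0.155 -2.518 0.025
vertex 1.019 -2.033 -0.11
endloop
endfacet
facet normal 0.975 -0.023 0.220
outer loop
vertex 0.999 -3.032 -0.128
vertex 1.019 -2.033 -0.11
vertex 0.505 -2.562 2.115
endloop
endfacet
facet normal -0.166 0.021 -0.986
outer loop
vertex 1.019 -2.033 -0.11
vertex 0.155 -2.518 0.025
vertex 0.176 -1.518 0.043
endloop
endfacet
facet normal 0.536 0.785 0.310
outer loop
vertex 1.019 -2.033 -0.11
vertex 0.176 -1.518 0.043
vertex 0.505 -2.562 2.115
endloop
endfacet
facet normal -0.165 0.021 -0.986
outer loop
vertex 0.176 -1.518 0.043
vertex 0.155 -2.518 0.025
vertex -0.689 -2.003 0.177
endloop
endfacet
facet normal -0.378 0.801 0.464
outer loop
vertex 0.176 -1.518 0.043
vertex -0.689 -2.003 0.177
vertex 0.505 -2.562 2.115
endloop
endfacet
facet normal -0.165 0.021 -0.986
outer loop
vertex -0.689 -2.003 0.177
vertex 0.155 -2.518 0.025
vertex -0.709 -3.002 0.159
endloop
endfacet
facet normal -0.850 0.008 0.526
outer loop
vertex -0.689 -2.003 0.177
vertex -0.709 -3.002 0.159
vertex 0.505 -2.562 2.115
endloop
endfacet
facet normal -0.165 0.021 -0.986
outer loop
vertex -0.709 -3.002 0.159
vertex 0.155 -2.518 0.025
vertex 0.134 -3.517 0.007
endloop
endfacet
facet normal -0.411 -0.801 0.435
outer loop
vertex -0.709 -3.002 0.159
vertex 0.134 -3.517 0.007
vertex 0.505 -2.562 2.115
endloop
endfacet
facet normal -0.166 0.021 -0.986
outer loop
vertex 0.134 -3.517 0.007
vertex 0.155 -2.518 0.025
vertex 0.999 -3.032 -0.128
endloop
endfacet
facet normal 0.502 -0.817 0.282
outer loop
vertex 0.134 -3.517 0.007
vertex 0.999 -3.032 -0.128
vertex 0.505 -2.562 2.115
endloop
endfacet
facet normal -0.978 0.186 -0.090
outer loop
vertex -1.158 1.611 -2.289
vertex -1.341 0.908 -1.751
vertex -1.218 1.73 -1.395
endloop
endfacet
facet normal -0.600 0.787 -0.145
outer loop
vertex -1.158 1.611 -2.289
vertex -1.218 1.73 -1.395
vertex -0.563 2.143 -1.863
endloop
endfacet
facet normal -0.143 0.711 -0.689
outer loop
vertex -1.158 1.611 -2.289
vertex -0.563 2.143 -1.863
vertex -0.281 1.575 -2.508
endloop
endfacet
facet normal -0.239 0.063 -0.969
outer loop
vertex -1.158 1.611 -2.289
vertex -0.281 1.575 -2.508
vertex -0.762 0.812 -2.439
endloop
endfacet
facet normal -0.756 -0.262 -0.600
outer loop
vertex -1.158 1.611 -2.289
vertex -0.762 0.812 -2.439
vertex -1.341 0.908 -1.751
endloop
endfacet
facet normal -0.220 0.863 0.454
outer loop
vertex -0.563 2.143 -1.863
vertex -1.218 1.73 -1.395
vertex -0.378 1.768 -1.061
endloop
endfacet
facet normal -0.833 -0.111 0.543
outer loop
vertex -1.218 1.73 -1.395
vertex -1.341 0.908 -1.751
vertex -0.859 1.005 -0.992
endloop
endfacet
facet normal -0.473 -0.835 -0.281
outer loop
vertex -1.341 0.908 -1.751
vertex -0.762 0.812 -2.439
vertex -0.577 0.437 -1.637
endloop
endfacet
facet normal 0.363 -0.309 -0.879
outer loop
vertex -0.762 0.812 -2.439
vertex -0.281 1.575 -2.508
vertex 0.078 0.85 -2.105
endloop
endfacet
facet normal 0.520 0.741 -0.425
outer loop
vertex -0.281 1.575 -2.508
vertex -0.563 2.143 -1.863
vertex 0.201 1.672 -1.749
endloop
endfacet
facet normal 0.239 -0.063 0.969
outer loop
vertex 0.018 0.969 -1.211
vertex -0.378 1.768 -1.061
vertex -0.859 1.005 -0.992
endloop
endfacet
facet normal 0.143 -0.711 0.689
outer loop
vertex 0.018 0.969 -1.211
vertex -0.859 1.005 -0.992
vertex -0.577 0.437 -1.637
endloop
endfacet
facet normal 0.600 -0.787 0.145
outer loop
vertex 0.018 0.969 -1.211
vertex -0.577 0.437 -1.637
vertex 0.078 0.85 -2.105
endloop
endfacet
facet normal 0.978 -0.186 0.090
outer loop
vertex 0.018 0.969 -1.211
vertex 0.078 0.85 -2.105
vertex 0.201 1.672 -1.749
endloop
endfacet
facet normal 0.756 0.262 0.600
outer loop
vertex 0.018 0.969 -1.211
vertex 0.201 1.672 -1.749
vertex -0.378 1.768 -1.061
endloop
endfacet
facet normal -0.363 0.309 0.879
outer loop
vertex -0.859 1.005 -0.992
vertex -0.378 1.768 -1.061
vertex -1.218 1.73 -1.395
endloop
endfacet
facet normal -0.520 -0.741 0.425
outer loop
vertex -0.577 0.437 -1.637
vertex -0.859 1.005 -0.992
vertex -1.341 0.908 -1.751
endloop
endfacet
facet normal 0.220 -0.863 -0.454
outer loop
vertex 0.078 0.85 -2.105
vertex -0.577 0.437 -1.637
vertex -0.762 0.812 -2.439
endloop
endfacet
facet normal 0.833 0.111 -0.543
outer loop
vertex 0.201 1.672 -1.749
vertex 0.078 0.85 -2.105
vertex -0.281 1.575 -2.508
endloop
endfacet
facet normal 0.473 0.835 0.281
outer loop
vertex -0.378 1.768 -1.061
vertex 0.201 1.672 -1.749
vertex -0.563 2.143 -1.863
endloop
endfacet
facet normal 0.524 0.509 -0.683
outer loop
vertex 2.481 2.568 1.695
vertex 1.645 2.534 1.028
vertex 1.749 3.348 1.714
endloop
endfacet
facet normal 0.149 0.116 0.982
outer loop
vertex 2.481 2.568 1.695
vertex 1.749 3.348 1.714
vertex 0.875 1.786 2.032
endloop
endfacet
facet normal 0.524 0.509 -0.683
outer loop
vertex 1.749 3.348 1.714
vertex 1.645 2.534 1.028
vertex 0.913 3.314 1.047
endloop
endfacet
facet normal -0.566 0.457 0.686
outer loop
vertex 1.749 3.348 1.714
vertex 0.913 3.314 1.047
vertex 0.875 1.786 2.032
endloop
endfacet
facet normal 0.524 0.508 -0.683
outer loop
vertex 0.913 3.314 1.047
vertex 1.645 2.534 1.028
vertex 0.809 2.499 0.361
endloop
endfacet
facet normal -0.995 0.069 0.069
outer loop
vertex 0.913 3.314 1.047
vertex 0.809 2.499 0.361
vertex 0.875 1.786 2.032
endloop
endfacet
facet normal 0.524 0.508 -0.683
outer loop
vertex 0.809 2.499 0.361
vertex 1.645 2.534 1.028
vertex 1.541 1.719 0.342
endloop
endfacet
facet normal -0.709 -0.659 -0.253
outer loop
vertex 0.809 2.499 0.361
vertex 1.541 1.719 0.342
vertex 0.875 1.786 2.032
endloop
endfacet
facet normal 0.524 0.508 -0.683
outer loop
vertex 1.541 1.719 0.342
vertex 1.645 2.534 1.028
vertex 2.377 1.753 1.009
endloop
endfacet
facet normal 0.007 -0.999 0.042
outer loop
vertex 1.541 1.719 0.342
vertex 2.377 1.753 1.009
vertex 0.875 1.786 2.032
endloop
endfacet
facet normal 0.524 0.508 -0.683
outer loop
vertex 2.377 1.753 1.009
vertex 1.645 2.534 1.028
vertex 2.481 2.568 1.695
endloop
endfacet
facet normal 0.436 -0.611 0.660
outer loop
vertex 2.377 1.753 1.009
vertex 2.481 2.568 1.695
vertex 0.875 1.786 2.032
endloop
endfacet

endsolid


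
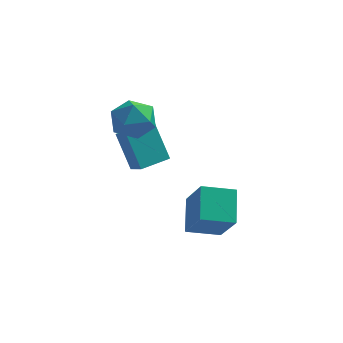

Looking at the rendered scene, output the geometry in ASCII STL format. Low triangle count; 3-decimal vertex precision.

solid 
facet normal -0.361 0.503 -0.785
outer loop
vertex -0.453 -2.22 -1.308
vertex 0.826 -1.827 -1.644
vertex -0.296 -3.493 -2.195
endloop
endfacet
facet normal -0.927 -0.285 0.244
outer loop
vertex 0.394 -4.453 -0.696
vertex -0.453 -2.22 -1.308
vertex -0.296 -3.493 -2.195
endloop
endfacet
facet normal -0.361 0.503 -0.785
outer loop
vertex -0.296 -3.493 -2.195
vertex 0.826 -1.827 -1.644
vertex 0.983 -3.1 -2.532
endloop
endfacet
facet normal 0.101 -0.816 -0.569
outer loop
vertex 0.983 -3.1 -2.532
vertex 0.394 -4.453 -0.696
vertex -0.296 -3.493 -2.195
endloop
endfacet
facet normal -0.101 0.816 0.569
outer loop
vertex -0.453 -2.22 -1.308
vertex 1.516 -2.787 -0.145
vertex 0.826 -1.827 -1.644
endloop
endfacet
facet normal -0.927 -0.285 0.244
outer loop
vertex 0.237 -3.18 0.192
vertex -0.453 -2.22 -1.308
vertex 0.394 -4.453 -0.696
endloop
endfacet
facet normal -0.101 0.816 0.569
outer loop
vertex 0.237 -3.18 0.192
vertex 1.516 -2.787 -0.145
vertex -0.453 -2.22 -1.308
endloop
endfacet
facet normal 0.927 0.285 -0.244
outer loop
vertex 0.826 -1.827 -1.644
vertex 1.516 -2.787 -0.145
vertex 0.983 -3.1 -2.532
endloop
endfacet
facet normal 0.101 -0.816 -0.569
outer loop
vertex 1.673 -4.06 -1.032
vertex 0.394 -4.453 -0.696
vertex 0.983 -3.1 -2.532
endloop
endfacet
facet normal 0.927 0.285 -0.244
outer loop
vertex 0.983 -3.1 -2.532
vertex 1.516 -2.787 -0.145
vertex 1.673 -4.06 -1.032
endloop
endfacet
facet normal 0.361 -0.503 0.785
outer loop
vertex 1.673 -4.06 -1.032
vertex 0.237 -3.18 0.192
vertex 0.394 -4.453 -0.696
endloop
endfacet
facet normal 0.361 -0.503 0.785
outer loop
vertex 1.516 -2.787 -0.145
vertex 0.237 -3.18 0.192
vertex 1.673 -4.06 -1.032
endloop
endfacet
facet normal -0.594 0.628 -0.503
outer loop
vertex -3.298 -1.216 1.357
vertex -2.364 -0.286 1.416
vertex -2.629 -1.793 -0.153
endloop
endfacet
facet normal -0.708 -0.705 -0.044
outer loop
vertex -2.136 -2.314 0.264
vertex -3.298 -1.216 1.357
vertex -2.629 -1.793 -0.153
endloop
endfacet
facet normal -0.594 0.628 -0.503
outer loop
vertex -2.629 -1.793 -0.153
vertex -2.364 -0.286 1.416
vertex -1.695 -0.863 -0.095
endloop
endfacet
facet normal 0.382 -0.330 -0.863
outer loop
vertex -1.695 -0.863 -0.095
vertex -2.136 -2.314 0.264
vertex -2.629 -1.793 -0.153
endloop
endfacet
facet normal -0.382 0.329 0.863
outer loop
vertex -3.298 -1.216 1.357
vertex -1.871 -0.807 1.833
vertex -2.364 -0.286 1.416
endloop
endfacet
facet normal -0.708 -0.705 -0.044
outer loop
vertex -2.805 -1.737 1.775
vertex -3.298 -1.216 1.357
vertex -2.136 -2.314 0.264
endloop
endfacet
facet normal -0.383 0.330 0.863
outer loop
vertex -2.805 -1.737 1.775
vertex -1.871 -0.807 1.833
vertex -3.298 -1.216 1.357
endloop
endfacet
facet normal 0.708 0.705 0.044
outer loop
vertex -2.364 -0.286 1.416
vertex -1.871 -0.807 1.833
vertex -1.695 -0.863 -0.095
endloop
endfacet
facet normal 0.383 -0.330 -0.863
outer loop
vertex -1.202 -1.384 0.323
vertex -2.136 -2.314 0.264
vertex -1.695 -0.863 -0.095
endloop
endfacet
facet normal 0.708 0.705 0.044
outer loop
vertex -1.695 -0.863 -0.095
vertex -1.871 -0.807 1.833
vertex -1.202 -1.384 0.323
endloop
endfacet
facet normal 0.594 -0.628 0.503
outer loop
vertex -1.202 -1.384 0.323
vertex -2.805 -1.737 1.775
vertex -2.136 -2.314 0.264
endloop
endfacet
facet normal 0.594 -0.628 0.503
outer loop
vertex -1.871 -0.807 1.833
vertex -2.805 -1.737 1.775
vertex -1.202 -1.384 0.323
endloop
endfacet
facet normal -0.818 0.472 0.329
outer loop
vertex -3.19 -1.464 2.487
vertex -3.28 -2.121 3.205
vertex -2.754 -1.309 3.348
endloop
endfacet
facet normal -0.368 0.930 0.019
outer loop
vertex -3.19 -1.464 2.487
vertex -2.754 -1.309 3.348
vertex -2.281 -1.105 2.517
endloop
endfacet
facet normal -0.260 0.712 -0.652
outer loop
vertex -3.19 -1.464 2.487
vertex -2.281 -1.105 2.517
vertex -2.514 -1.791 1.86
endloop
endfacet
facet normal -0.644 0.119 -0.756
outer loop
vertex -3.19 -1.464 2.487
vertex -2.514 -1.791 1.86
vertex -3.131 -2.419 2.286
endloop
endfacet
facet normal -0.988 -0.029 -0.151
outer loop
vertex -3.19 -1.464 2.487
vertex -3.131 -2.419 2.286
vertex -3.28 -2.121 3.205
endloop
endfacet
facet normal 0.256 0.895 0.365
outer loop
vertex -2.281 -1.105 2.517
vertex -2.754 -1.309 3.348
vertex -1.809 -1.541 3.254
endloop
endfacet
facet normal -0.474 0.154 0.867
outer loop
vertex -2.754 -1.309 3.348
vertex -3.28 -2.121 3.205
vertex -2.426 -2.169 3.68
endloop
endfacet
facet normal -0.749 -0.656 0.091
outer loop
vertex -3.28 -2.121 3.205
vertex -3.131 -2.419 2.286
vertex -2.659 -2.855 3.023
endloop
endfacet
facet normal -0.191 -0.416 -0.889
outer loop
vertex -3.131 -2.419 2.286
vertex -2.514 -1.791 1.86
vertex -2.186 -2.651 2.192
endloop
endfacet
facet normal 0.431 0.543 -0.720
outer loop
vertex -2.514 -1.791 1.86
vertex -2.281 -1.105 2.517
vertex -1.66 -1.839 2.335
endloop
endfacet
facet normal 0.644 -0.119 0.756
outer loop
vertex -1.75 -2.496 3.053
vertex -1.809 -1.541 3.254
vertex -2.426 -2.169 3.68
endloop
endfacet
facet normal 0.260 -0.712 0.652
outer loop
vertex -1.75 -2.496 3.053
vertex -2.426 -2.169 3.68
vertex -2.659 -2.855 3.023
endloop
endfacet
facet normal 0.368 -0.930 -0.019
outer loop
vertex -1.75 -2.496 3.053
vertex -2.659 -2.855 3.023
vertex -2.186 -2.651 2.192
endloop
endfacet
facet normal 0.818 -0.472 -0.329
outer loop
vertex -1.75 -2.496 3.053
vertex -2.186 -2.651 2.192
vertex -1.66 -1.839 2.335
endloop
endfacet
facet normal 0.988 0.029 0.151
outer loop
vertex -1.75 -2.496 3.053
vertex -1.66 -1.839 2.335
vertex -1.809 -1.541 3.254
endloop
endfacet
facet normal 0.191 0.416 0.889
outer loop
vertex -2.426 -2.169 3.68
vertex -1.809 -1.541 3.254
vertex -2.754 -1.309 3.348
endloop
endfacet
facet normal -0.431 -0.543 0.720
outer loop
vertex -2.659 -2.855 3.023
vertex -2.426 -2.169 3.68
vertex -3.28 -2.121 3.205
endloop
endfacet
facet normal -0.256 -0.895 -0.365
outer loop
vertex -2.186 -2.651 2.192
vertex -2.659 -2.855 3.023
vertex -3.131 -2.419 2.286
endloop
endfacet
facet normal 0.474 -0.154 -0.867
outer loop
vertex -1.66 -1.839 2.335
vertex -2.186 -2.651 2.192
vertex -2.514 -1.791 1.86
endloop
endfacet
facet normal 0.749 0.656 -0.091
outer loop
vertex -1.809 -1.541 3.254
vertex -1.66 -1.839 2.335
vertex -2.281 -1.105 2.517
endloop
endfacet

endsolid


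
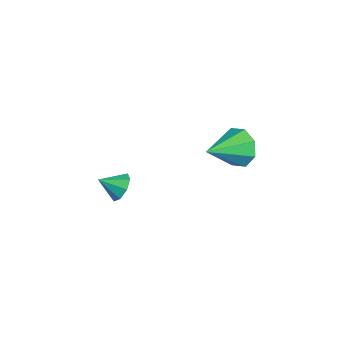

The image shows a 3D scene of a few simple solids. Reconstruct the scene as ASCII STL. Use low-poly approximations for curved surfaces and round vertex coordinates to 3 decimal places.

solid 
facet normal 0.168 0.835 -0.524
outer loop
vertex 3.886 -1.352 -3.541
vertex 3.227 -1.47 -3.941
vertex 3.413 -1.095 -3.283
endloop
endfacet
facet normal 0.407 -0.154 0.900
outer loop
vertex 3.886 -1.352 -3.541
vertex 3.413 -1.095 -3.283
vertex 3.033 -2.43 -3.339
endloop
endfacet
facet normal 0.170 0.835 -0.524
outer loop
vertex 3.413 -1.095 -3.283
vertex 3.227 -1.47 -3.941
vertex 2.831 -1.057 -3.411
endloop
endfacet
facet normal -0.214 0.020 0.977
outer loop
vertex 3.413 -1.095 -3.283
vertex 2.831 -1.057 -3.411
vertex 3.033 -2.43 -3.339
endloop
endfacet
facet normal 0.170 0.835 -0.524
outer loop
vertex 2.831 -1.057 -3.411
vertex 3.227 -1.47 -3.941
vertex 2.481 -1.261 -3.85
endloop
endfacet
facet normal -0.761 -0.078 0.643
outer loop
vertex 2.831 -1.057 -3.411
vertex 2.481 -1.261 -3.85
vertex 3.033 -2.43 -3.339
endloop
endfacet
facet normal 0.170 0.834 -0.524
outer loop
vertex 2.481 -1.261 -3.85
vertex 3.227 -1.47 -3.941
vertex 2.568 -1.588 -4.342
endloop
endfacet
facet normal -0.916 -0.390 0.097
outer loop
vertex 2.481 -1.261 -3.85
vertex 2.568 -1.588 -4.342
vertex 3.033 -2.43 -3.339
endloop
endfacet
facet normal 0.169 0.835 -0.524
outer loop
vertex 2.568 -1.588 -4.342
vertex 3.227 -1.47 -3.941
vertex 3.041 -1.845 -4.599
endloop
endfacet
facet normal -0.586 -0.734 -0.344
outer loop
vertex 2.568 -1.588 -4.342
vertex 3.041 -1.845 -4.599
vertex 3.033 -2.43 -3.339
endloop
endfacet
facet normal 0.170 0.835 -0.524
outer loop
vertex 3.041 -1.845 -4.599
vertex 3.227 -1.47 -3.941
vertex 3.623 -1.883 -4.471
endloop
endfacet
facet normal 0.033 -0.907 -0.421
outer loop
vertex 3.041 -1.845 -4.599
vertex 3.623 -1.883 -4.471
vertex 3.033 -2.43 -3.339
endloop
endfacet
facet normal 0.169 0.835 -0.524
outer loop
vertex 3.623 -1.883 -4.471
vertex 3.227 -1.47 -3.941
vertex 3.973 -1.679 -4.033
endloop
endfacet
facet normal 0.581 -0.809 -0.088
outer loop
vertex 3.623 -1.883 -4.471
vertex 3.973 -1.679 -4.033
vertex 3.033 -2.43 -3.339
endloop
endfacet
facet normal 0.169 0.834 -0.525
outer loop
vertex 3.973 -1.679 -4.033
vertex 3.227 -1.47 -3.941
vertex 3.886 -1.352 -3.541
endloop
endfacet
facet normal 0.736 -0.496 0.460
outer loop
vertex 3.973 -1.679 -4.033
vertex 3.886 -1.352 -3.541
vertex 3.033 -2.43 -3.339
endloop
endfacet
facet normal -0.404 0.833 -0.379
outer loop
vertex 1.917 5.034 -3.302
vertex 1.382 4.433 -4.052
vertex 1.157 4.787 -3.035
endloop
endfacet
facet normal 0.312 0.064 0.948
outer loop
vertex 1.917 5.034 -3.302
vertex 1.157 4.787 -3.035
vertex 2.238 2.667 -3.248
endloop
endfacet
facet normal -0.403 0.833 -0.379
outer loop
vertex 1.157 4.787 -3.035
vertex 1.382 4.433 -4.052
vertex 0.529 4.333 -3.365
endloop
endfacet
facet normal -0.304 -0.248 0.920
outer loop
vertex 1.157 4.787 -3.035
vertex 0.529 4.333 -3.365
vertex 2.238 2.667 -3.248
endloop
endfacet
facet normal -0.403 0.832 -0.380
outer loop
vertex 0.529 4.333 -3.365
vertex 1.382 4.433 -4.052
vertex 0.401 3.937 -4.097
endloop
endfacet
facet normal -0.639 -0.624 0.449
outer loop
vertex 0.529 4.333 -3.365
vertex 0.401 3.937 -4.097
vertex 2.238 2.667 -3.248
endloop
endfacet
facet normal -0.404 0.833 -0.379
outer loop
vertex 0.401 3.937 -4.097
vertex 1.382 4.433 -4.052
vertex 0.848 3.832 -4.803
endloop
endfacet
facet normal -0.498 -0.846 -0.189
outer loop
vertex 0.401 3.937 -4.097
vertex 0.848 3.832 -4.803
vertex 2.238 2.667 -3.248
endloop
endfacet
facet normal -0.403 0.833 -0.380
outer loop
vertex 0.848 3.832 -4.803
vertex 1.382 4.433 -4.052
vertex 1.608 4.078 -5.069
endloop
endfacet
facet normal 0.037 -0.784 -0.620
outer loop
vertex 0.848 3.832 -4.803
vertex 1.608 4.078 -5.069
vertex 2.238 2.667 -3.248
endloop
endfacet
facet normal -0.404 0.832 -0.380
outer loop
vertex 1.608 4.078 -5.069
vertex 1.382 4.433 -4.052
vertex 2.235 4.533 -4.74
endloop
endfacet
facet normal 0.653 -0.472 -0.592
outer loop
vertex 1.608 4.078 -5.069
vertex 2.235 4.533 -4.74
vertex 2.238 2.667 -3.248
endloop
endfacet
facet normal -0.403 0.833 -0.379
outer loop
vertex 2.235 4.533 -4.74
vertex 1.382 4.433 -4.052
vertex 2.363 4.928 -4.007
endloop
endfacet
facet normal 0.988 -0.095 -0.121
outer loop
vertex 2.235 4.533 -4.74
vertex 2.363 4.928 -4.007
vertex 2.238 2.667 -3.248
endloop
endfacet
facet normal -0.403 0.833 -0.380
outer loop
vertex 2.363 4.928 -4.007
vertex 1.382 4.433 -4.052
vertex 1.917 5.034 -3.302
endloop
endfacet
facet normal 0.847 0.127 0.517
outer loop
vertex 2.363 4.928 -4.007
vertex 1.917 5.034 -3.302
vertex 2.238 2.667 -3.248
endloop
endfacet

endsolid


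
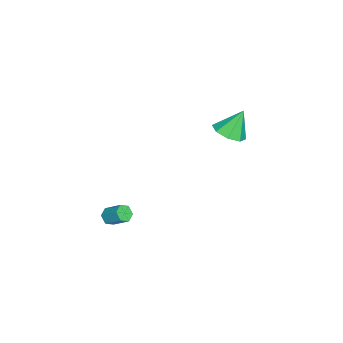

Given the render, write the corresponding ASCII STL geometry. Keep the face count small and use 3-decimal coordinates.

solid 
facet normal 0.289 -0.388 -0.875
outer loop
vertex -2.065 0.909 2.391
vertex -2.984 0.774 2.147
vertex -2.351 1.488 2.04
endloop
endfacet
facet normal 0.630 0.606 0.486
outer loop
vertex -2.065 0.909 2.391
vertex -2.351 1.488 2.04
vertex -3.456 1.406 3.573
endloop
endfacet
facet normal 0.290 -0.388 -0.875
outer loop
vertex -2.351 1.488 2.04
vertex -2.984 0.774 2.147
vertex -3.008 1.648 1.751
endloop
endfacet
facet normal 0.162 0.972 0.169
outer loop
vertex -2.351 1.488 2.04
vertex -3.008 1.648 1.751
vertex -3.456 1.406 3.573
endloop
endfacet
facet normal 0.289 -0.389 -0.875
outer loop
vertex -3.008 1.648 1.751
vertex -2.984 0.774 2.147
vertex -3.65 1.297 1.695
endloop
endfacet
facet normal -0.480 0.877 -0.001
outer loop
vertex -3.008 1.648 1.751
vertex -3.65 1.297 1.695
vertex -3.456 1.406 3.573
endloop
endfacet
facet normal 0.289 -0.388 -0.875
outer loop
vertex -3.65 1.297 1.695
vertex -2.984 0.774 2.147
vertex -3.903 0.639 1.903
endloop
endfacet
facet normal -0.923 0.378 0.073
outer loop
vertex -3.65 1.297 1.695
vertex -3.903 0.639 1.903
vertex -3.456 1.406 3.573
endloop
endfacet
facet normal 0.289 -0.388 -0.875
outer loop
vertex -3.903 0.639 1.903
vertex -2.984 0.774 2.147
vertex -3.617 0.06 2.254
endloop
endfacet
facet normal -0.906 -0.235 0.351
outer loop
vertex -3.903 0.639 1.903
vertex -3.617 0.06 2.254
vertex -3.456 1.406 3.573
endloop
endfacet
facet normal 0.289 -0.388 -0.875
outer loop
vertex -3.617 0.06 2.254
vertex -2.984 0.774 2.147
vertex -2.961 -0.101 2.542
endloop
endfacet
facet normal -0.440 -0.601 0.667
outer loop
vertex -3.617 0.06 2.254
vertex -2.961 -0.101 2.542
vertex -3.456 1.406 3.573
endloop
endfacet
facet normal 0.290 -0.387 -0.875
outer loop
vertex -2.961 -0.101 2.542
vertex -2.984 0.774 2.147
vertex -2.318 0.251 2.599
endloop
endfacet
facet normal 0.203 -0.507 0.838
outer loop
vertex -2.961 -0.101 2.542
vertex -2.318 0.251 2.599
vertex -3.456 1.406 3.573
endloop
endfacet
facet normal 0.289 -0.388 -0.875
outer loop
vertex -2.318 0.251 2.599
vertex -2.984 0.774 2.147
vertex -2.065 0.909 2.391
endloop
endfacet
facet normal 0.646 -0.007 0.763
outer loop
vertex -2.318 0.251 2.599
vertex -2.065 0.909 2.391
vertex -3.456 1.406 3.573
endloop
endfacet
facet normal -0.266 -0.749 -0.607
outer loop
vertex 3.776 -3.418 -0.386
vertex 3.587 -3.681 0.021
vertex 3.28 -3.356 -0.245
endloop
endfacet
facet normal -0.131 0.652 -0.747
outer loop
vertex 3.776 -3.418 -0.386
vertex 3.28 -3.356 -0.245
vertex 4.082 -2.557 0.312
endloop
endfacet
facet normal -0.131 0.652 -0.747
outer loop
vertex 4.082 -2.557 0.312
vertex 3.28 -3.356 -0.245
vertex 3.586 -2.495 0.453
endloop
endfacet
facet normal 0.266 0.750 0.606
outer loop
vertex 4.082 -2.557 0.312
vertex 3.586 -2.495 0.453
vertex 3.893 -2.819 0.719
endloop
endfacet
facet normal -0.266 -0.748 -0.608
outer loop
vertex 3.28 -3.356 -0.245
vertex 3.587 -3.681 0.021
vertex 3.09 -3.619 0.162
endloop
endfacet
facet normal -0.892 0.430 -0.139
outer loop
vertex 3.28 -3.356 -0.245
vertex 3.09 -3.619 0.162
vertex 3.586 -2.495 0.453
endloop
endfacet
facet normal -0.892 0.430 -0.140
outer loop
vertex 3.586 -2.495 0.453
vertex 3.09 -3.619 0.162
vertex 3.396 -2.757 0.86
endloop
endfacet
facet normal 0.266 0.749 0.606
outer loop
vertex 3.586 -2.495 0.453
vertex 3.396 -2.757 0.86
vertex 3.893 -2.819 0.719
endloop
endfacet
facet normal -0.265 -0.750 -0.606
outer loop
vertex 3.09 -3.619 0.162
vertex 3.587 -3.681 0.021
vertex 3.398 -3.943 0.428
endloop
endfacet
facet normal -0.761 -0.223 0.609
outer loop
vertex 3.09 -3.619 0.162
vertex 3.398 -3.943 0.428
vertex 3.396 -2.757 0.86
endloop
endfacet
facet normal -0.761 -0.223 0.609
outer loop
vertex 3.396 -2.757 0.86
vertex 3.398 -3.943 0.428
vertex 3.704 -3.082 1.126
endloop
endfacet
facet normal 0.266 0.749 0.607
outer loop
vertex 3.396 -2.757 0.86
vertex 3.704 -3.082 1.126
vertex 3.893 -2.819 0.719
endloop
endfacet
facet normal -0.266 -0.750 -0.606
outer loop
vertex 3.398 -3.943 0.428
vertex 3.587 -3.681 0.021
vertex 3.894 -4.005 0.287
endloop
endfacet
facet normal 0.131 -0.652 0.747
outer loop
vertex 3.398 -3.943 0.428
vertex 3.894 -4.005 0.287
vertex 3.704 -3.082 1.126
endloop
endfacet
facet normal 0.131 -0.652 0.747
outer loop
vertex 3.704 -3.082 1.126
vertex 3.894 -4.005 0.287
vertex 4.2 -3.144 0.985
endloop
endfacet
facet normal 0.266 0.749 0.607
outer loop
vertex 3.704 -3.082 1.126
vertex 4.2 -3.144 0.985
vertex 3.893 -2.819 0.719
endloop
endfacet
facet normal -0.266 -0.749 -0.606
outer loop
vertex 3.894 -4.005 0.287
vertex 3.587 -3.681 0.021
vertex 4.084 -3.743 -0.12
endloop
endfacet
facet normal 0.892 -0.430 0.140
outer loop
vertex 3.894 -4.005 0.287
vertex 4.084 -3.743 -0.12
vertex 4.2 -3.144 0.985
endloop
endfacet
facet normal 0.892 -0.429 0.139
outer loop
vertex 4.2 -3.144 0.985
vertex 4.084 -3.743 -0.12
vertex 4.39 -2.881 0.578
endloop
endfacet
facet normal 0.266 0.748 0.608
outer loop
vertex 4.2 -3.144 0.985
vertex 4.39 -2.881 0.578
vertex 3.893 -2.819 0.719
endloop
endfacet
facet normal -0.266 -0.749 -0.607
outer loop
vertex 4.084 -3.743 -0.12
vertex 3.587 -3.681 0.021
vertex 3.776 -3.418 -0.386
endloop
endfacet
facet normal 0.761 0.223 -0.609
outer loop
vertex 4.084 -3.743 -0.12
vertex 3.776 -3.418 -0.386
vertex 4.39 -2.881 0.578
endloop
endfacet
facet normal 0.761 0.223 -0.609
outer loop
vertex 4.39 -2.881 0.578
vertex 3.776 -3.418 -0.386
vertex 4.082 -2.557 0.312
endloop
endfacet
facet normal 0.265 0.750 0.606
outer loop
vertex 4.39 -2.881 0.578
vertex 4.082 -2.557 0.312
vertex 3.893 -2.819 0.719
endloop
endfacet

endsolid


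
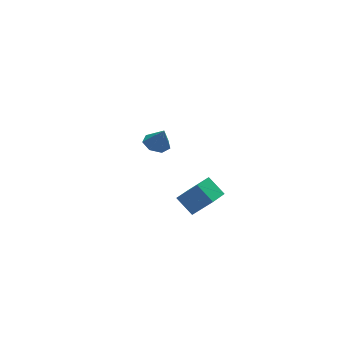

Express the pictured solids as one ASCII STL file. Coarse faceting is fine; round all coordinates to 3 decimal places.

solid 
facet normal -0.748 -0.609 0.262
outer loop
vertex -2.084 -3.673 -2.684
vertex -2.896 -3.132 -3.743
vertex -1.661 -4.518 -3.441
endloop
endfacet
facet normal 0.564 -0.376 0.735
outer loop
vertex -0.644 -3.688 -3.797
vertex -2.084 -3.673 -2.684
vertex -1.661 -4.518 -3.441
endloop
endfacet
facet normal -0.748 -0.610 0.262
outer loop
vertex -1.661 -4.518 -3.441
vertex -2.896 -3.132 -3.743
vertex -2.473 -3.976 -4.499
endloop
endfacet
facet normal 0.350 -0.697 -0.626
outer loop
vertex -2.473 -3.976 -4.499
vertex -0.644 -3.688 -3.797
vertex -1.661 -4.518 -3.441
endloop
endfacet
facet normal -0.350 0.698 0.625
outer loop
vertex -2.084 -3.673 -2.684
vertex -1.879 -2.302 -4.099
vertex -2.896 -3.132 -3.743
endloop
endfacet
facet normal 0.564 -0.376 0.735
outer loop
vertex -1.067 -2.844 -3.041
vertex -2.084 -3.673 -2.684
vertex -0.644 -3.688 -3.797
endloop
endfacet
facet normal -0.349 0.698 0.625
outer loop
vertex -1.067 -2.844 -3.041
vertex -1.879 -2.302 -4.099
vertex -2.084 -3.673 -2.684
endloop
endfacet
facet normal -0.564 0.376 -0.735
outer loop
vertex -2.896 -3.132 -3.743
vertex -1.879 -2.302 -4.099
vertex -2.473 -3.976 -4.499
endloop
endfacet
facet normal 0.350 -0.698 -0.625
outer loop
vertex -1.456 -3.147 -4.856
vertex -0.644 -3.688 -3.797
vertex -2.473 -3.976 -4.499
endloop
endfacet
facet normal -0.564 0.376 -0.735
outer loop
vertex -2.473 -3.976 -4.499
vertex -1.879 -2.302 -4.099
vertex -1.456 -3.147 -4.856
endloop
endfacet
facet normal 0.748 0.610 -0.262
outer loop
vertex -1.456 -3.147 -4.856
vertex -1.067 -2.844 -3.041
vertex -0.644 -3.688 -3.797
endloop
endfacet
facet normal 0.748 0.609 -0.262
outer loop
vertex -1.879 -2.302 -4.099
vertex -1.067 -2.844 -3.041
vertex -1.456 -3.147 -4.856
endloop
endfacet
facet normal -0.217 0.296 -0.930
outer loop
vertex -0.594 2.538 -4.753
vertex -1.151 2.979 -4.483
vertex -0.421 3.155 -4.597
endloop
endfacet
facet normal 0.925 -0.314 0.214
outer loop
vertex -0.594 2.538 -4.753
vertex -0.421 3.155 -4.597
vertex -0.889 2.621 -3.357
endloop
endfacet
facet normal -0.216 0.295 -0.931
outer loop
vertex -0.421 3.155 -4.597
vertex -1.151 2.979 -4.483
vertex -0.798 3.639 -4.356
endloop
endfacet
facet normal 0.795 0.387 0.467
outer loop
vertex -0.421 3.155 -4.597
vertex -0.798 3.639 -4.356
vertex -0.889 2.621 -3.357
endloop
endfacet
facet normal -0.217 0.295 -0.930
outer loop
vertex -0.798 3.639 -4.356
vertex -1.151 2.979 -4.483
vertex -1.441 3.626 -4.21
endloop
endfacet
facet normal 0.148 0.686 0.712
outer loop
vertex -0.798 3.639 -4.356
vertex -1.441 3.626 -4.21
vertex -0.889 2.621 -3.357
endloop
endfacet
facet normal -0.217 0.295 -0.930
outer loop
vertex -1.441 3.626 -4.21
vertex -1.151 2.979 -4.483
vertex -1.866 3.125 -4.27
endloop
endfacet
facet normal -0.532 0.359 0.767
outer loop
vertex -1.441 3.626 -4.21
vertex -1.866 3.125 -4.27
vertex -0.889 2.621 -3.357
endloop
endfacet
facet normal -0.217 0.295 -0.931
outer loop
vertex -1.866 3.125 -4.27
vertex -1.151 2.979 -4.483
vertex -1.753 2.514 -4.49
endloop
endfacet
facet normal -0.730 -0.347 0.589
outer loop
vertex -1.866 3.125 -4.27
vertex -1.753 2.514 -4.49
vertex -0.889 2.621 -3.357
endloop
endfacet
facet normal -0.217 0.295 -0.930
outer loop
vertex -1.753 2.514 -4.49
vertex -1.151 2.979 -4.483
vertex -1.187 2.253 -4.705
endloop
endfacet
facet normal -0.298 -0.902 0.312
outer loop
vertex -1.753 2.514 -4.49
vertex -1.187 2.253 -4.705
vertex -0.889 2.621 -3.357
endloop
endfacet
facet normal -0.217 0.295 -0.930
outer loop
vertex -1.187 2.253 -4.705
vertex -1.151 2.979 -4.483
vertex -0.594 2.538 -4.753
endloop
endfacet
facet normal 0.438 -0.887 0.145
outer loop
vertex -1.187 2.253 -4.705
vertex -0.594 2.538 -4.753
vertex -0.889 2.621 -3.357
endloop
endfacet

endsolid
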